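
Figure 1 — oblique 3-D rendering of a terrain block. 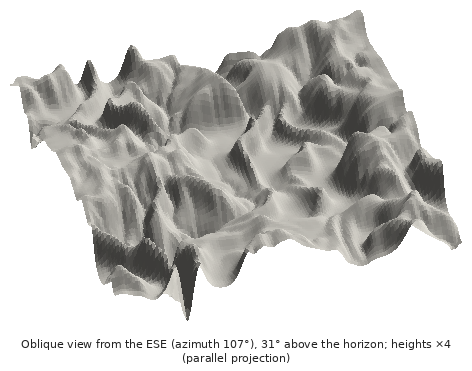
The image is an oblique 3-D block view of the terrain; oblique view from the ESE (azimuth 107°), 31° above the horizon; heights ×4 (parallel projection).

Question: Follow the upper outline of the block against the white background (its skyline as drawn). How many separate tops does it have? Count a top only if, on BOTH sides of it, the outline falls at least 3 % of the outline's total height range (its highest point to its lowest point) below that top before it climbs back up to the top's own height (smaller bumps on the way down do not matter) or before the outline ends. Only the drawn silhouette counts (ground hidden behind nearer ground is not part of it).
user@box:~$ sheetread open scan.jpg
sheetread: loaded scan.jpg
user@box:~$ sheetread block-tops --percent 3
4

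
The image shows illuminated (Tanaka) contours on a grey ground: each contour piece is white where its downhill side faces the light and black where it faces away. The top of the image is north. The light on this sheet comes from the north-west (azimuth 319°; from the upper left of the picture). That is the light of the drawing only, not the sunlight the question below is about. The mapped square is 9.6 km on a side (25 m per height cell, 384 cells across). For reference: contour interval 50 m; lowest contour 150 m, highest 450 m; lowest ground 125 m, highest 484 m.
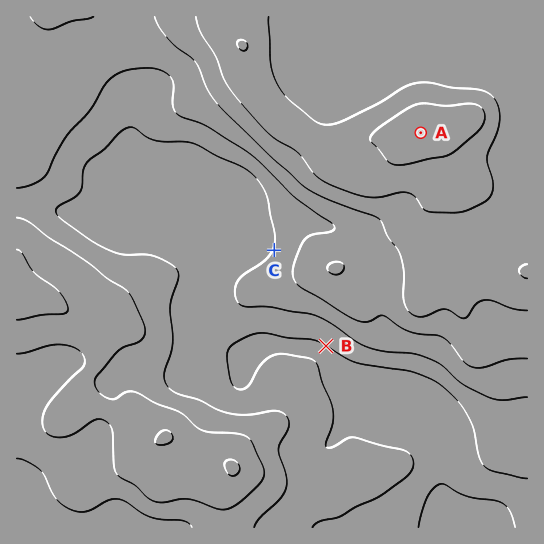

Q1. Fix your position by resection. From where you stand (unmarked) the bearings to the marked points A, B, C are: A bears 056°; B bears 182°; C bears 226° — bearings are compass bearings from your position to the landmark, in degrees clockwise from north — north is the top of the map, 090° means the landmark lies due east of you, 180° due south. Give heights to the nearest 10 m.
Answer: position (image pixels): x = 331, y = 194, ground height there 380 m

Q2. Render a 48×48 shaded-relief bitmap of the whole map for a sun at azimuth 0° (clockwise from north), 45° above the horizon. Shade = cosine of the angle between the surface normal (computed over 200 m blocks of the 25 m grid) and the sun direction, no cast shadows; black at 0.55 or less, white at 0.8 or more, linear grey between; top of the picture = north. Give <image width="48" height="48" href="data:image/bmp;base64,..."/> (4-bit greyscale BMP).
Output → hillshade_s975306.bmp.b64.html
<image width="48" height="48" href="data:image/bmp;base64,Qk32BAAAAAAAAHYAAAAoAAAAMAAAADAAAAABAAQAAAAAAIAEAAATCwAAEwsAABAAAAAAAAAAAAAAABEREQAiIiIAMzMzAERERABVVVUAZmZmAHd3dwCIiIgAmZmZAKqqqgC7u7sAzMzMAN3d3QDu7u4A////AJmYd3eZllRVZmZ3eIh3iIiZmZmImYiImZmIdmeIdUNEVVVmd4d3d4iImZmIiIeIiJmHd3ZmVDMzNFVVZ3iHd3d3iIiIh3Znd4iIiZhkRWZlVnZVVomZmIdmd3eIh2ZVZneImqmFVomIiIh2Z5q7uqmHd3d4iHZlZmd4mqqXZ4mZmZmZqqq8y7uqmIiJmYd2ZmZneJmZmIiJmqvMu7qqu7vMy7qqmZiHd3dmZ3iau5iJvN3dupmJmrvN7ty6mZmIiZh3ZneKvLqrze7tuoiImavN7dypmZmZmZmYd3iau8zN3e7+26mZmaq8y7qZmIiZmaqpmYmaqs7u3e7/7cuqmZqrqpmZh3eIiZq7uqqqqs7/7d7u7cy6qqqqmZmYZmZmd5q8u6qqq83u3czMzMy6qqqpmYh1REVmZpmruqqqq7u8y7uqu7u6qqqHdmVDM0VmZoiaqqmaqpmaqqqqq7uqqphlMzMzREVnd2d4mpmZmYiJmqqZqruqqYZDIjNEVVZ4iGZneIiIiIiJmqmZmqqqmGQzNERFVnd4iGZmZnd3iImZmpiImZiIdkREVURFVniIiGZmVmd3iaqpmZh2d3ZlVDNWdkM1VoiId2ZmeIiImqqpmZh1VVVEMzRndkNFZ4iHZmZnmqq6qqqZmZh2VEREM0Z4h2VWeIh2VYiau7zMupmJmZmHZmZURGeZmIh3eIdmVbvMu7zMuqmIiJmqmYdlVniZmZmHeHZmZ8zMu7zMy7upmZq8y6mHd4iIiZmYiId3ibu7u83d3cy6qZq8zLqpqqmYiJq6qqqqqru8zd7t3dzLqpmru7u7zMuoiJvMu7zMu7vN3u3czMu6qpmZmqq83dypiIq7qqu8zN3d7dy6qqqqqpmIiZq7zLqYiHiIiImqvO7dzLqqmqmZmZmZmZqqmId3iIdmZmeJqsy6qZmZmZmZmaqqmZiHZUREaIh2ZmZomZiHeIiZmZmZmaqqqYZUMiIjRniHd3d4mXZmeJmZmZmZmZqql1QyIjNERWeHeIiJmWZniZmZmZmZmZmIdDMzRFZ3ZVZ3eImqmXeIiZmZmZmZmYdlQiNWZ3eIhlZ3iJqqmZmIiIiJmIiIh2VDIjRniIiIh2ZneImamaqYd3iIiHd3ZlQyI0Z4qqmZmHZnd3d4maqYd3eIiHdlVERDNGeKvMuqmZiHd2ZnmamYd3eIiIdlRFVERnirze3cu7upmHZ4mZmZh3d4iIh2VVVEV5q8ze7u3czMy6mZmZmZiHeIiImId2VVeazMzM3u7t3e7u3LqZmZmIeIiImZh2VWirzMuqvN7u7u///sqZmZmYd3d3iZiHZomry6qpqrze/+7//bmZmZmYdmZmd3h3d4mrupmZmaq93t3My6mZmZmZh2ZmZmd3eImqqZmZmZmqu7qqqZmZiJmZmHd3ZmZmeImamZmZmZmZmZmZmZmYiImZmZmId3ZmiaqZmZmZmZmZmZmZmZmYiIiImZmYh4d3m7upmZmZmZmZmZmZmZmYiIiIiZmYiIiIm7upmZmZmZmZmZmZmZmQ=="/>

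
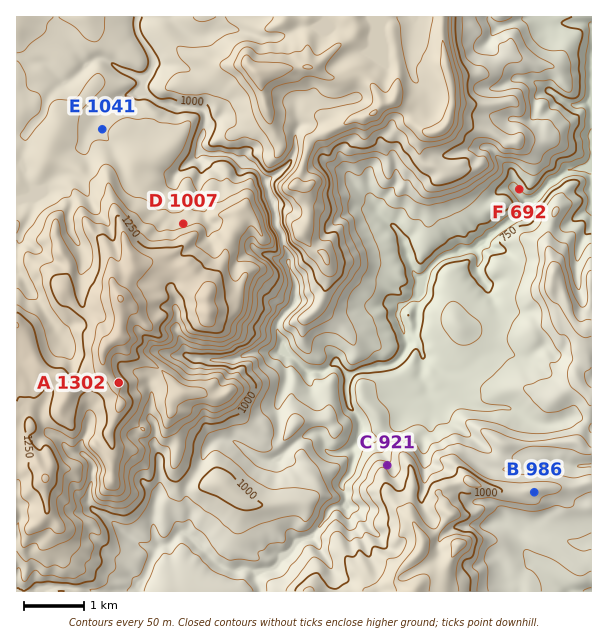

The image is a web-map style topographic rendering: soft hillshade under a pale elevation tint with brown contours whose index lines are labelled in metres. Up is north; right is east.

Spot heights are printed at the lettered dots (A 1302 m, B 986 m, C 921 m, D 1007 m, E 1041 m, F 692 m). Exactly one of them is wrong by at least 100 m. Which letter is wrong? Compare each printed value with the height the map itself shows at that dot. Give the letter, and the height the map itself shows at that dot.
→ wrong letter D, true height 1132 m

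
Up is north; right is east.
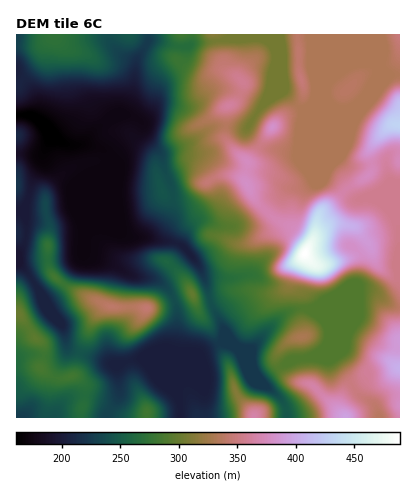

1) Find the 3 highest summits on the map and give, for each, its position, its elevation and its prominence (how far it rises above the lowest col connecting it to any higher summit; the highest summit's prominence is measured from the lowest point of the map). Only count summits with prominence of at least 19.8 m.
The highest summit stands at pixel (304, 254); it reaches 489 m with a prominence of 328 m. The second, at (272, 128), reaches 382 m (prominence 30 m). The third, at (228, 106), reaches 363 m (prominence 27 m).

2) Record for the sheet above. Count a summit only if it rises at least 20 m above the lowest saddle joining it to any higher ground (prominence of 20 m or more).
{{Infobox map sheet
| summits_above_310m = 5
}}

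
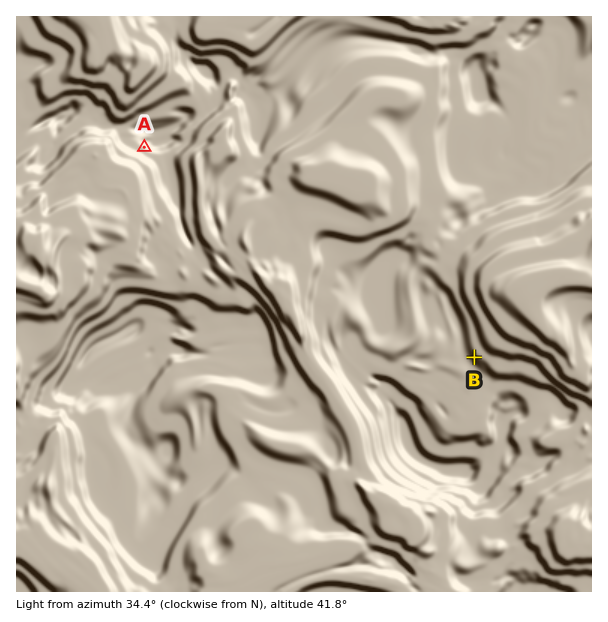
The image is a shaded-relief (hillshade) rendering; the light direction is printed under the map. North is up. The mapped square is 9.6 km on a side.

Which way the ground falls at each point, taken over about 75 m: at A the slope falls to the NE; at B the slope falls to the SW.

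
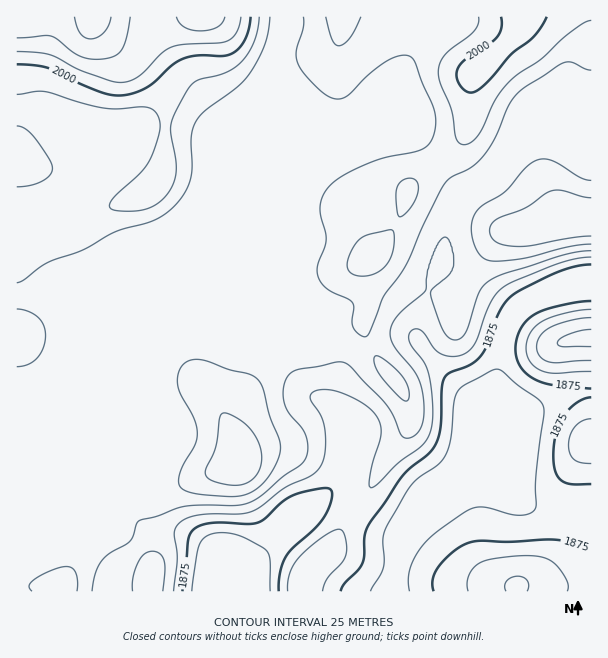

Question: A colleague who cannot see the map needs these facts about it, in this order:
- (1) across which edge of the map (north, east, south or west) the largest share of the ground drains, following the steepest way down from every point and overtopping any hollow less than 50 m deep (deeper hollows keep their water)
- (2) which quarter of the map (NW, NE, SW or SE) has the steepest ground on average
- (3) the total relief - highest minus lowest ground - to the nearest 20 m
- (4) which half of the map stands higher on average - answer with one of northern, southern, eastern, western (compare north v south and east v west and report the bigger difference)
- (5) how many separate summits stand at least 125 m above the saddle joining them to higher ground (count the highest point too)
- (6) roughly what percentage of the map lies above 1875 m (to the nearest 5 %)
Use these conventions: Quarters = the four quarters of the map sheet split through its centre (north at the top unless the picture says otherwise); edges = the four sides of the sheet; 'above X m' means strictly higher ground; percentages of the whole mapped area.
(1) Drainage is mainly to the south: more ground falls towards that edge than towards any other.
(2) Slopes are steepest in the south-east quarter.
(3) From the lowest to the highest ground is roughly 260 m.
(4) Taken as a whole, the northern half is higher than the southern.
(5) Counting only tops that stand 125 m proud, the map has 1 summit.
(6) Roughly 85 % of the ground is higher than 1875 m.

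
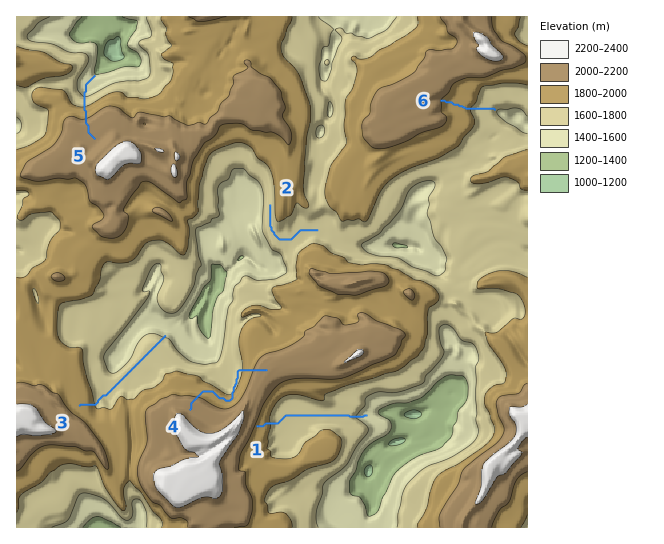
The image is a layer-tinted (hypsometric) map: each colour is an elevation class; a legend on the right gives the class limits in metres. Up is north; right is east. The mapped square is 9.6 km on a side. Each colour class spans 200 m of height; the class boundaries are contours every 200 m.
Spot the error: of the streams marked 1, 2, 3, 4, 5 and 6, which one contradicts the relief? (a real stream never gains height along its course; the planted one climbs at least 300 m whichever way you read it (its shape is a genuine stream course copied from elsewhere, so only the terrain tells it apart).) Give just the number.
4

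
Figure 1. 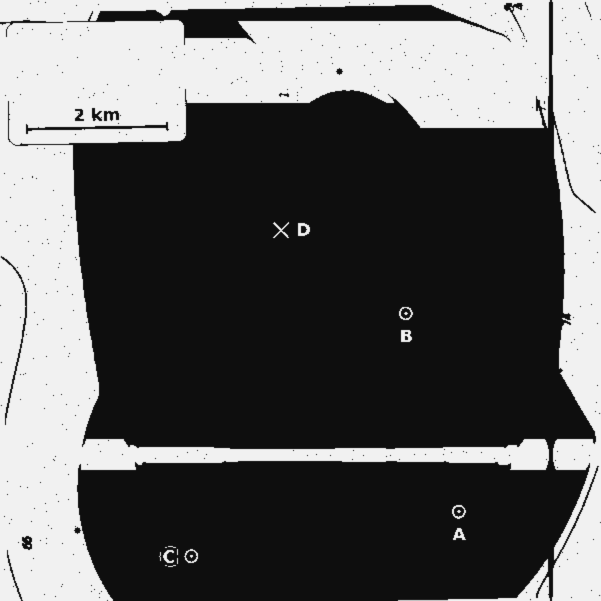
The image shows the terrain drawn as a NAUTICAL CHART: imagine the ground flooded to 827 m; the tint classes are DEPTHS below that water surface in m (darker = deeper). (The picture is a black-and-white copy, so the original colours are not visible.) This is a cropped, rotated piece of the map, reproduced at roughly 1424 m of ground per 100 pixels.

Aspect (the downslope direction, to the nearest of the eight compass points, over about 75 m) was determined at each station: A NE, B NE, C SE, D S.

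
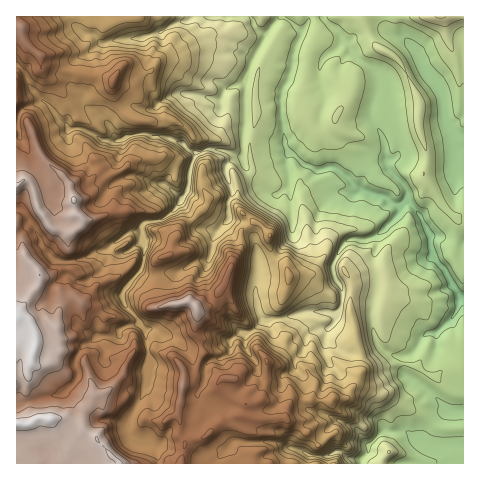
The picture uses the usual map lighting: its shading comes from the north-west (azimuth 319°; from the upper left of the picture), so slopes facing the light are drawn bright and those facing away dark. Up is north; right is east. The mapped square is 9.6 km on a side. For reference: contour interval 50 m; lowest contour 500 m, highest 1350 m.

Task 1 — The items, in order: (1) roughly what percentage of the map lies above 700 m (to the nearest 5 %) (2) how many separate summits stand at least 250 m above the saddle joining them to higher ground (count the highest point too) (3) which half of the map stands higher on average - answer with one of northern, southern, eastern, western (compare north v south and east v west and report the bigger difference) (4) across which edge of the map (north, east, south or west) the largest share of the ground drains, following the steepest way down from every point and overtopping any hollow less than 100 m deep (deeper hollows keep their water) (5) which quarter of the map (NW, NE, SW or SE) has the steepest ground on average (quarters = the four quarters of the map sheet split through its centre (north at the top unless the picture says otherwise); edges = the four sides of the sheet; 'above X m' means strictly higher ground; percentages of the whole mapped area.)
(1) Roughly 65 % of the ground is higher than 700 m.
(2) There is 1 summit with 250 m or more of prominence.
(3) On average the western half of the map is the higher ground.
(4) Most of the ground drains across the eastern edge.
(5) The north-west quarter is the steepest part of the map.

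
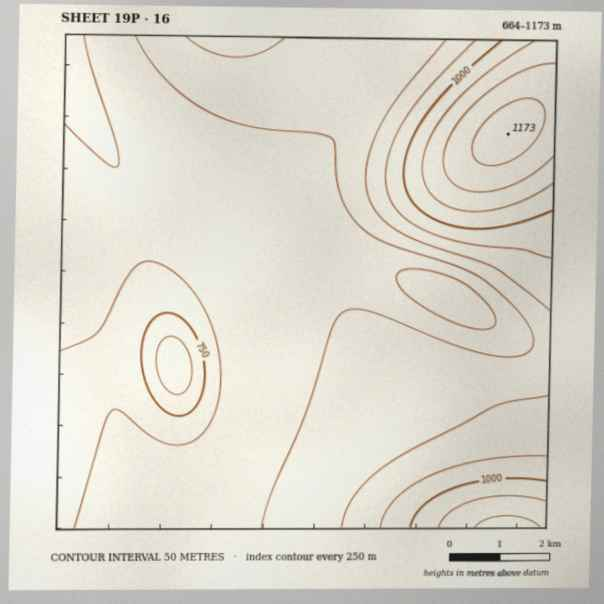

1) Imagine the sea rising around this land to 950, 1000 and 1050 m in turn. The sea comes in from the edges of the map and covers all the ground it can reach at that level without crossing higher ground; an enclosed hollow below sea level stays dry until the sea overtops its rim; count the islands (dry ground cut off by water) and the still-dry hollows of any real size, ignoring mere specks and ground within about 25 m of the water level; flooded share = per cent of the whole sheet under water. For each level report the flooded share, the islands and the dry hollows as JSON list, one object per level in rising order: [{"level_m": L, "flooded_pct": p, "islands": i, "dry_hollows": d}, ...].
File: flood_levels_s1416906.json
[{"level_m": 950, "flooded_pct": 84, "islands": 0, "dry_hollows": 0}, {"level_m": 1000, "flooded_pct": 88, "islands": 0, "dry_hollows": 0}, {"level_m": 1050, "flooded_pct": 92, "islands": 0, "dry_hollows": 0}]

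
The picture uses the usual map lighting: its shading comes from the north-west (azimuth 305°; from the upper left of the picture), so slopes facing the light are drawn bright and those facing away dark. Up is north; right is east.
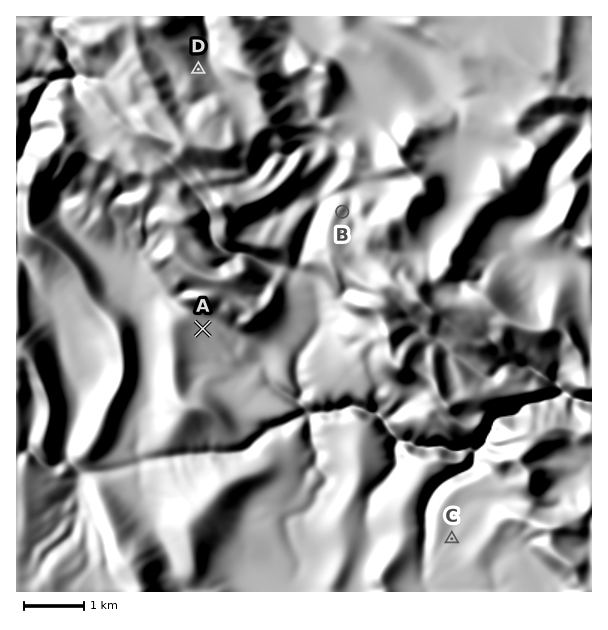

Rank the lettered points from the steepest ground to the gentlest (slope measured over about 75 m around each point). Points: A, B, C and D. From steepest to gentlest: D B A C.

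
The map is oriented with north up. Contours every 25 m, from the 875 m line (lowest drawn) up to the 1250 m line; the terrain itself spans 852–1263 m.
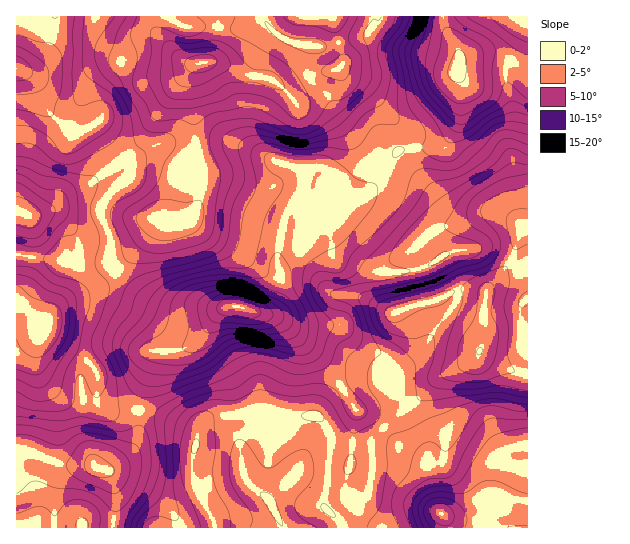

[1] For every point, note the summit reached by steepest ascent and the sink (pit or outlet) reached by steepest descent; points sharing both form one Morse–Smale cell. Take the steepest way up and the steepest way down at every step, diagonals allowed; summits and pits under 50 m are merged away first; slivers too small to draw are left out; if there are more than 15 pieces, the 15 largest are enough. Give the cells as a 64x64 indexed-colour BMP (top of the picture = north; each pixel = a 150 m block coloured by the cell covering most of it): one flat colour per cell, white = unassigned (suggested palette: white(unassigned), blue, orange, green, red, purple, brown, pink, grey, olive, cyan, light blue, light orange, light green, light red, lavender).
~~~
<image width="64" height="64" href="data:image/bmp;base64,Qk12CAAAAAAAAHYAAAAoAAAAQAAAAEAAAAABAAQAAAAAAAAIAAATCwAAEwsAABAAAAAAAAAA////ALR3HwAOf/8ALKAsACgn1gC9Z5QAS1aMAMJ34wB/f38AIr28AM++FwDox64AeLv/AIrfmACWmP8A1bDFALu7u7u7u6qqqqqqqqERERERERERFERERERERP//9O7uu7u7u7u7qqqqqqqqERERERERERFERERERERERERE7u67u7u7u7uqqqqqqqoRERERERERERRERERERERERETu7ru7u7u7u6qqqqqqoRERERERERERERRERERERERETu7uu7u7u7u7qqqqqqqhEREREREREREREURERERERERO7u67u7u7u7uqqqqqqhERERERERERERERRERERERERETu7ru7u7u7u6qqqqqqERERERERERERERFERERERERERO7uu7u7u7t3qqqqqqoRERERERERERERERRERERERERE7u67u3d3d3d6qqqqqhERERERERERERERFERERERERETu7rt3d3d3d3eqqqqqERERERERERERERFERERERERERE7ud3d3d3d3d3qqqqoREREREREREREREURERERERERERER3d3d3d3d3eqqqqhERERERERERERERFERERERERERERHd3d3d3d3d6qqqqERERERERERERERERREREREREREREd3d3d3d3d3qqoREREREREREREREREREURERERERERER3d3d3d3d3eqERERERERERERERERERERFERERERERERHd3d3d3VVVRERERERERERERERERERERERFEREREREREd3d3d3dVVVURERERERERERERERERERERERRERERERER3d3d3d1VVVREREREREREREREREREREREREURERERERHd3d3d3VVVVERERERERERERERERERERERERFEREREREd3d3d3dVVVVRERERERERERERERERERERERERRERERBF3d3d3dVVVVVERERERERERERERERERERERERERREQREXd3d3dVVVVVURERERERERERERERERERERERERERERERd3d3VVVVVVVVVVERERERERERERERERERERERERERERF3d3VVVVVVVVVVVVEREREREREREREREREREREREREREXd3VVVVVVVVVVVVVRERERERERERERERERERERERERERd3VVVVVVVVVVVVVVERERERERERERERERERERERERERF3VVVVVVVVVVVVVVVREREREREREREREREREREREREREXVVVVVVVVVVVVUlVSIRIiIRERERERERERERERERERERVVVVVVVVVVVSIiIiIiIiIhERERERERERERERERERERFVVVVVVVVVUiIiIiIiIiIiIREREREREREREREREREREVVVVVVVVVUiIiIiIiIiIiIhERERERERERERERERERERVVVVVVVVUiIiIiIiIiIiIiERERERERERERERERERERFVVVVVVVUiIiIiIiIiIiIiIREREREREREREREREREREVVVVczMzCIiIiIiIiIiIiIhERERERERERERERERERERzMzMzMzMIiIiIiIiIiIiIiERERERERERERERERERERHMzMzMzMwiIiIiIiIiIiIiIREREREREREREREREREREczMzMzMzCIiIiIiIiIiIiIhERERERERERERERERERERzMzMyZzCIiIiIiIiIiIiIiERERERERERERERERERERHMzMyZmZIiIiIjMiIiIiIiIiIiERERERERERERERERZpmZmZmZkzMzMzMzIiIiIiIiIiIiIRERERERERZmEWZmmZmZmZmTMzMzMzMyIiIiIiIiIiIiERERERERZmZmZmaZmZmZmZkzMzMzMzIiIiIiIiIiIiIhERERERZmZmZmZpmZmZmZmZMzMzMzMiIiIiIiIiIiIiIhERERZmZmZmZmmZmZmZmZmTMzMzMyIiIiIiIiIiIiIiERERZmZmZmZmaZmZmZmZmZMzMzMzIiIiIiIiIiIiIiIhERFmZmZmZmZpmZmZmZmZkzMzMzMiIiIiIiIiIiIiIiIRFmZmZmZmZmmZmZmZmZkzMzMzMyIiIiIiIiIiIiIiIhEWZmZmZmZmaZmZmZmZkzMzMzMzIiIiIiIiIiIiIiIiIiZmZmZmZmZpmZmZmZmTMzMzMzIiIiIiIiIiIiIiIiIiKIiGZmZmZmmZmZk5mTMzMzMzMiIiIiIiIiIiIiIiIiKIiIhmZmZmaZmZkzMzMzMzMzMyIiIiIiIiIiIiIiIiKIiIiGZmZmZpmZkzMzMzMzMzMzIiIiIiIiIiIiIiIiKIiIiIZmZmZmmZkzMzMzMzMzMzMiIiIiIiIiIiIiIiKIiIiIhmZmZmaZkzMzMzMzMzMzMyIiIiIiIiIiIiIiKIiIiIiIZmZmZpmTMzMzMzMzMzMzIiIiIiIiIiIiIiKIiIiIiIhmZmZmmTMzMzMzMzMzMzMiIiIiIiIiIiIiKIiIiIiIiGZmZmaZMzMzMzMzMzMzMyIiIiIiIiIiIiiIiIiIiIiGZmZmZjMzMzMzMzMzMzMzIiIiIiIiIiIiKIiIiIiIiIZmZmZtMzMzMzMzMzMzMzIiIiIiIiIiIiIoiIiIiIiIhmZmZt0zMzMzMzMzMzMzIiIiIiIiIiIiIiiIiIiIiIiN3d3d3TMzMzMzMzMzMzIiIiIiIiIiIiIiiIiIiIiIiI3d3d3dMzMzMzMzMzMzIiIiIiIiIiIiIiKIiIiIiIiI3d3d3d0zMzMzMzMzMzIiIiIiIiIiIiIiIoiIiIiIiIjd3d3d3TMzMzMzMzMzMiIiIiIiIiIiIiIiiIiIiIiIjd3d3d3d"/>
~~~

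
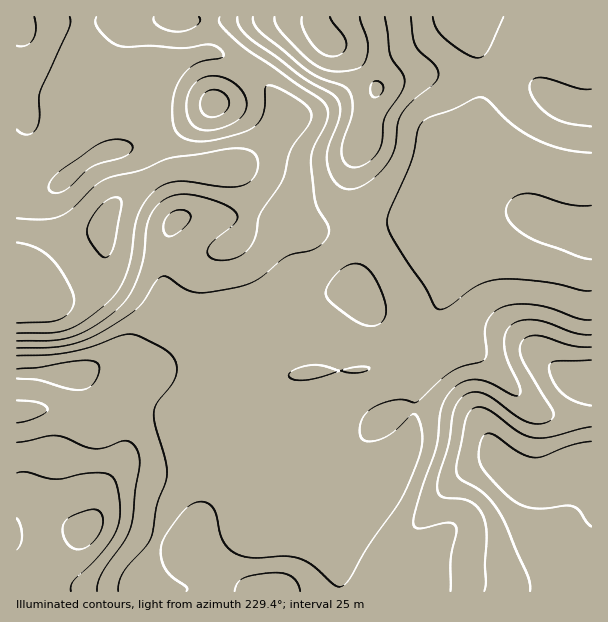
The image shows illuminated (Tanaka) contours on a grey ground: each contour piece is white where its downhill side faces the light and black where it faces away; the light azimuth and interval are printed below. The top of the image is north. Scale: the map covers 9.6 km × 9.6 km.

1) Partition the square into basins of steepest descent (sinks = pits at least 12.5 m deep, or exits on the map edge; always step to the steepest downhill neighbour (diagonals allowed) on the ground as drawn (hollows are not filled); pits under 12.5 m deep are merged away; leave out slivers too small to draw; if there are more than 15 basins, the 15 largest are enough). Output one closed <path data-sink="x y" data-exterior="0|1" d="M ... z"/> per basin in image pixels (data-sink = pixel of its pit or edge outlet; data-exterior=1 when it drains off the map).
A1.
<path data-sink="17 290" data-exterior="1" d="M314 16l-298 1 0 355 64 2 36 46 8 21-3 20-15 21-12 36-10 12-4 0-15-8-36-29-13-1 1 100 575-1-1-129-24 4-33 16-12 0-6-2-12-13-8-11-10-22-10-12-14-6-36-7-24 0-13 6-11 7-27 28-6 1-36-24-42-9-39-16-37-10-18-8-23-16 29-10 31-24 21-12 35-8 33-16 59-8-2-60-6-32 0-25 5-18 7-14 6-30 8-18 0-7-14-20-11-11-24-13-5-6-6-10z"/><path data-sink="465 17" data-exterior="1" d="M591 16l-276 0 1 10 6 10 5 6 24 13 11 11 14 20 0 7-8 18-6 30-7 14-5 18 0 25 6 32 0 55 4 6-15-1-46 8-33 16-35 8-21 12-31 24-29 10 23 16 18 8 28 6 48 20 42 9 36 24 6-1 27-28 11-7 13-6 24 0 36 7 14 6 10 12 10 22 8 11 12 13 6 2 17-1 33-17 18-1 2-2z"/><path data-sink="17 411" data-exterior="1" d="M50 373l-34 1 0 117 13 2 36 29 15 8 4 0 10-12 12-36 15-21 3-11-2-16-8-18-34-42z"/>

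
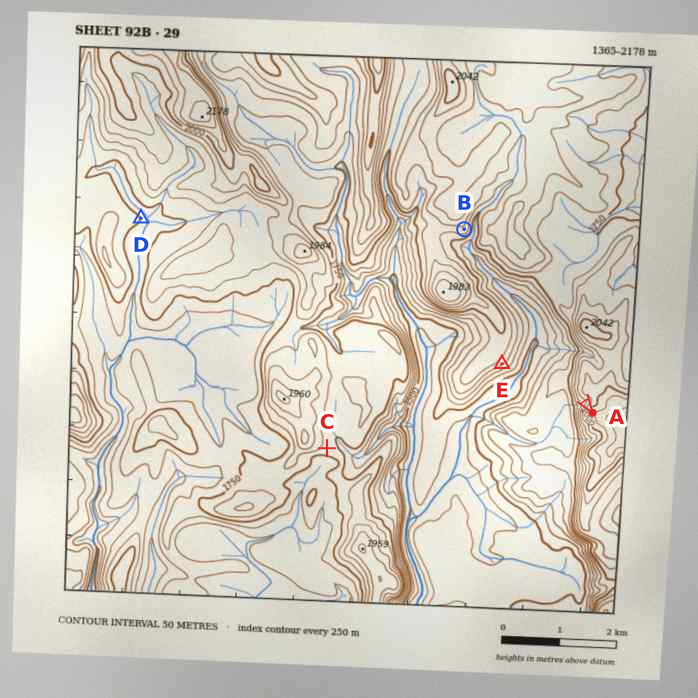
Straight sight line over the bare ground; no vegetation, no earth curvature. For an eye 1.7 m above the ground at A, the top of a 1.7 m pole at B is visible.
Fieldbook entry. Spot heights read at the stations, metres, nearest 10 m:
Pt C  1790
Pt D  1750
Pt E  1660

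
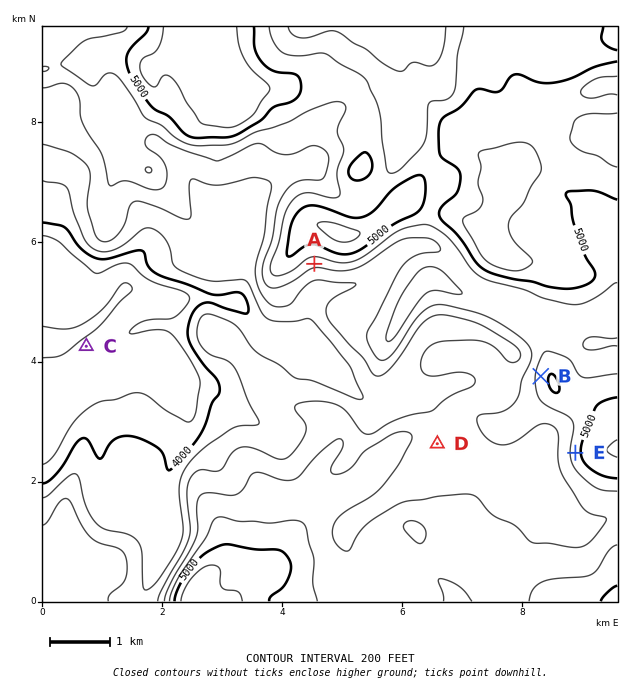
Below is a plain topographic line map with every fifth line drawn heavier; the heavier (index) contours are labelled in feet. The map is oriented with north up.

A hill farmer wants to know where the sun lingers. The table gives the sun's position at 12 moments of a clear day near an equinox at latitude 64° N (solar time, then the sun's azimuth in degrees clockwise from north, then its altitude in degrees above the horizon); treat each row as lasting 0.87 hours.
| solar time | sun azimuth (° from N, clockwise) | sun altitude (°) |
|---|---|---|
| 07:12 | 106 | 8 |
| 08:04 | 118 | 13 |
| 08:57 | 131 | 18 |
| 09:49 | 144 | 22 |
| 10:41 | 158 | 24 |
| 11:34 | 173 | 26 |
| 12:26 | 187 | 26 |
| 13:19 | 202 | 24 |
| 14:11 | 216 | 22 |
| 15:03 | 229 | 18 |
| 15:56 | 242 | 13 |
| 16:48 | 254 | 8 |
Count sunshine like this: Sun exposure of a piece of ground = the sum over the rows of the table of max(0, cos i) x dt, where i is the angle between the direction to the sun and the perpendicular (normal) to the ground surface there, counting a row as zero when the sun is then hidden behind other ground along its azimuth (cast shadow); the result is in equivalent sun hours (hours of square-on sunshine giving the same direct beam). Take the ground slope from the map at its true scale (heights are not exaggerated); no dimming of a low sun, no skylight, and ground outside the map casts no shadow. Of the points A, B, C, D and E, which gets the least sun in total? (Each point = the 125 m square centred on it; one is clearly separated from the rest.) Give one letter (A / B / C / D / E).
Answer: C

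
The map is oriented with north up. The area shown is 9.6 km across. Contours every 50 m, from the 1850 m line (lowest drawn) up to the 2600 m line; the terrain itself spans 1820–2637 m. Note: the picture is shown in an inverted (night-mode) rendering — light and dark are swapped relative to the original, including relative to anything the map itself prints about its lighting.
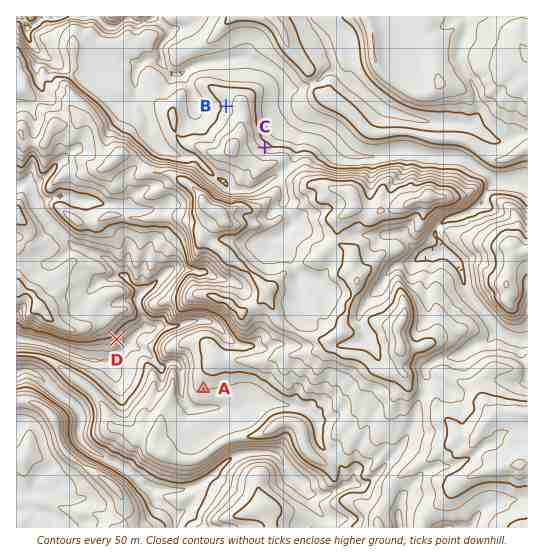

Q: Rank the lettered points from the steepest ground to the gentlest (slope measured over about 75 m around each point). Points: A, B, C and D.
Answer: D C B A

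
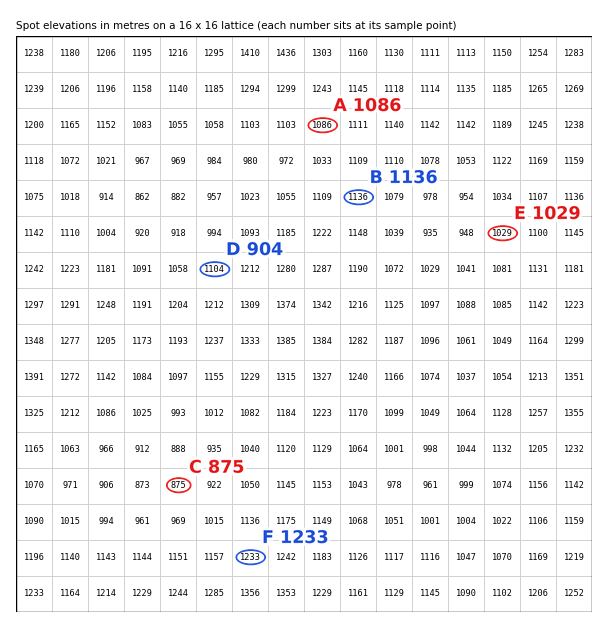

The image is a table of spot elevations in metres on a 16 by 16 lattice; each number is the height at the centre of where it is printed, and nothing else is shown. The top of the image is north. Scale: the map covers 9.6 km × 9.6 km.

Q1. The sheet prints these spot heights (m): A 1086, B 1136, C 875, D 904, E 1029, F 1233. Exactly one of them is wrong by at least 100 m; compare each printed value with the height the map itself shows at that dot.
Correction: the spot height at D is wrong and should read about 1104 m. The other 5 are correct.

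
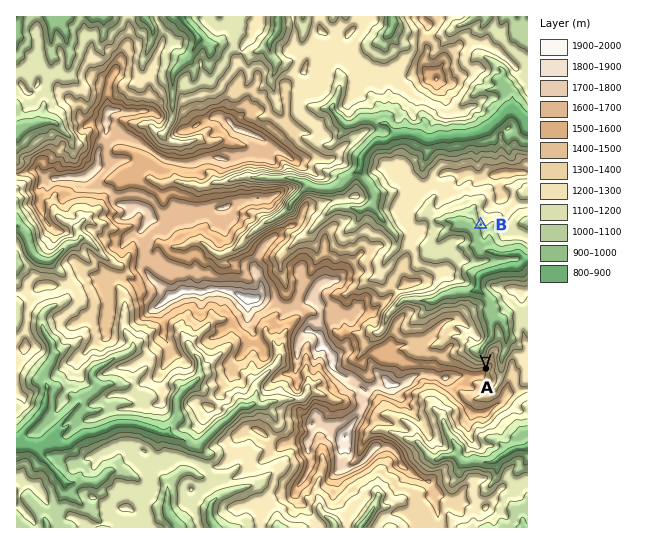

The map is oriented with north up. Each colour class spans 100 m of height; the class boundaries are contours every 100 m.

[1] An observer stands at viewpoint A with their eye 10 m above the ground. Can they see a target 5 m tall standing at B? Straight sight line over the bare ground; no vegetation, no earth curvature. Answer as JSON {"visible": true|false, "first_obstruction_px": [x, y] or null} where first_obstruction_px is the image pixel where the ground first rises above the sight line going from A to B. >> {"visible": true, "first_obstruction_px": null}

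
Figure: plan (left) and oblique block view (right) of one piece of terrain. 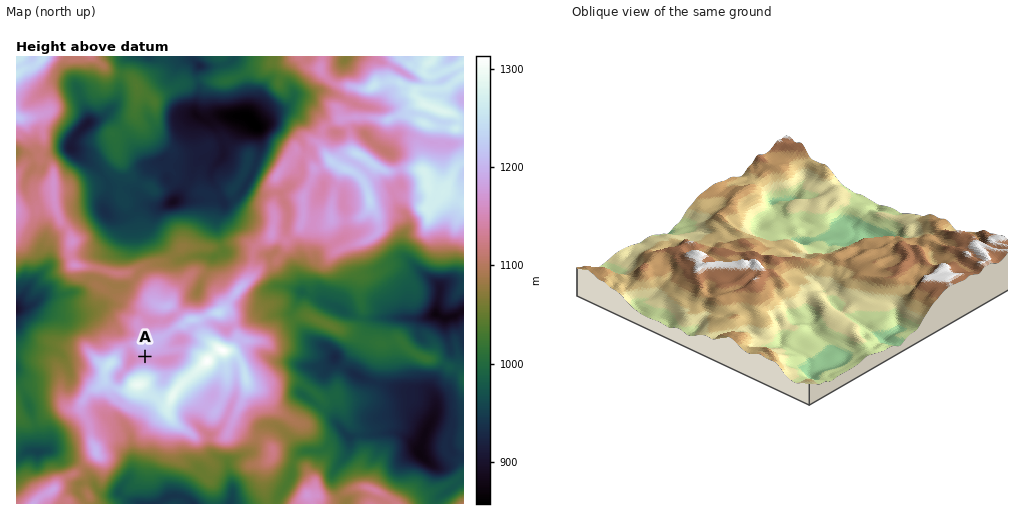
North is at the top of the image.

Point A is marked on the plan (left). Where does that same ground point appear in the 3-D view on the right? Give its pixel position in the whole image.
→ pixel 713 255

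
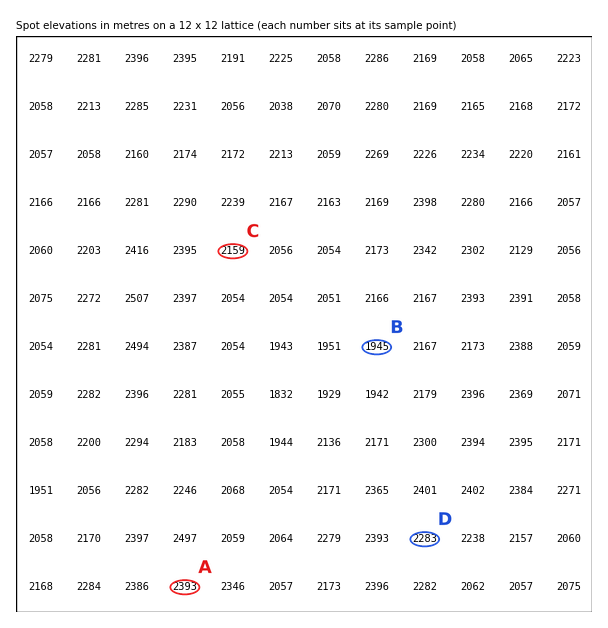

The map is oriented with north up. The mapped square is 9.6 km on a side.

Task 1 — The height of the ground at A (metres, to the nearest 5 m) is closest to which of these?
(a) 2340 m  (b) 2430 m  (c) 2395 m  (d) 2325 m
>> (c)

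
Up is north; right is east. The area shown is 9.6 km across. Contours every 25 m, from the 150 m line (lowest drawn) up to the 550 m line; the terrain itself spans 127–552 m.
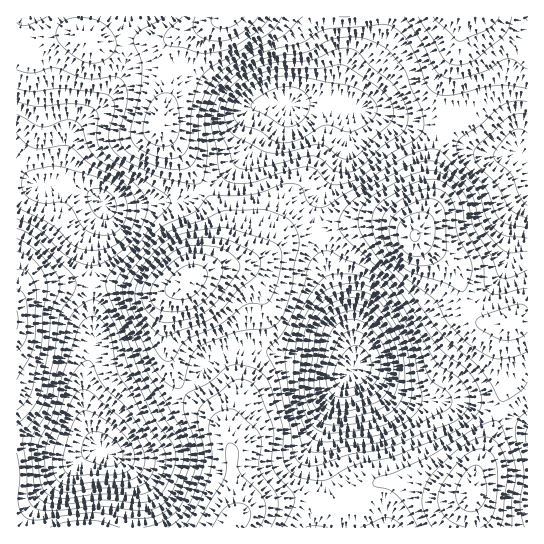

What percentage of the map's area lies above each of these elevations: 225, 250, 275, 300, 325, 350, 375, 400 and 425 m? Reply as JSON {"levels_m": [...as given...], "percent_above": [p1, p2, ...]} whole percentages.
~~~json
{"levels_m": [225, 250, 275, 300, 325, 350, 375, 400, 425], "percent_above": [96, 94, 88, 81, 74, 65, 54, 42, 27]}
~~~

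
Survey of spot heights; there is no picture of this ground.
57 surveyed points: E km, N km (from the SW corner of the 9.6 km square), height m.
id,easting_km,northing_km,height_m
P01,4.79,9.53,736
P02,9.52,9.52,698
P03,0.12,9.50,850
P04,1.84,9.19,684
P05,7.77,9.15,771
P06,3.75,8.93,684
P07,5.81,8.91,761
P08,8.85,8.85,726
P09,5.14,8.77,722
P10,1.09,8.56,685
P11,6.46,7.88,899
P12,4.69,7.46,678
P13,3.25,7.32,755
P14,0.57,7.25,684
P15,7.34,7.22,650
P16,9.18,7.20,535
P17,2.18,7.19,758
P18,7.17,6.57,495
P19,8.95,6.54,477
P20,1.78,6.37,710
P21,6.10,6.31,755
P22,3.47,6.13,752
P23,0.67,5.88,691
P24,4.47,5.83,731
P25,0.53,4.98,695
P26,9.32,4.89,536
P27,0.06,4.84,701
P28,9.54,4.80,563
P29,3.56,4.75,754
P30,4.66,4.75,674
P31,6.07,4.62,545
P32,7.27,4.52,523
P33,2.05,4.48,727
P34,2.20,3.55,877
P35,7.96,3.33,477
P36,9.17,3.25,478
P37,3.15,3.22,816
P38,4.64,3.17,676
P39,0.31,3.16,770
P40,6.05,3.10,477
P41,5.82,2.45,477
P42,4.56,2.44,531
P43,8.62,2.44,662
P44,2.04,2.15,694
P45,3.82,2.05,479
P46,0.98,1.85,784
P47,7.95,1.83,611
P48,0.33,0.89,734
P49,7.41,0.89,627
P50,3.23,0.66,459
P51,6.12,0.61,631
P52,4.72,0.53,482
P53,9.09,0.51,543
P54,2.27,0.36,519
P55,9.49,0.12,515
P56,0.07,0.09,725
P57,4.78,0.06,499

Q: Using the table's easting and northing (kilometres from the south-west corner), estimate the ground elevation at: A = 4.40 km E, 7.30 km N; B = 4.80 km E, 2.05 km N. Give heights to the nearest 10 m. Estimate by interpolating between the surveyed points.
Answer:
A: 700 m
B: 480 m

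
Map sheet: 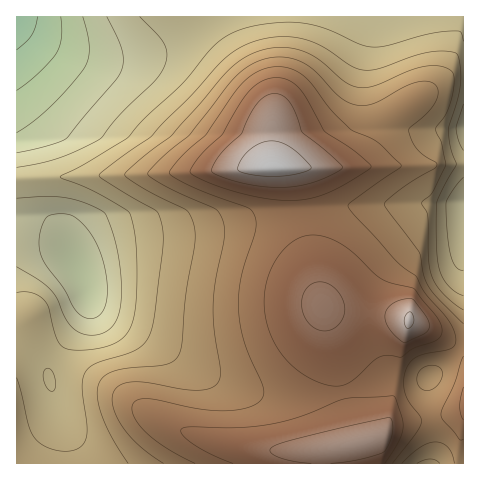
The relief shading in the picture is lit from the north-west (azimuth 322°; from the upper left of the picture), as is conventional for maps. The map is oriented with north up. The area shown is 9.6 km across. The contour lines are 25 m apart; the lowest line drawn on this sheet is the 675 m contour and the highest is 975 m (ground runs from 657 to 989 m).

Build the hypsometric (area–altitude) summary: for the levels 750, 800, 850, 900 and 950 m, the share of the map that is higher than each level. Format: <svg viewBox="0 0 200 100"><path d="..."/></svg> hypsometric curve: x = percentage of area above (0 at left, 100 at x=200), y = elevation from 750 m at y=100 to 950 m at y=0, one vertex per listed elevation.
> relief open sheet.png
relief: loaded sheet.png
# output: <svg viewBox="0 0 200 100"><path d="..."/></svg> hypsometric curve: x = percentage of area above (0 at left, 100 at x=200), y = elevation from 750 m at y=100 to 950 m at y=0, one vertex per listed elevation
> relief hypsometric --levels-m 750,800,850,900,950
<svg viewBox="0 0 200 100"><path d="M184 100l-30-25-41-25-45-25-55-25"/></svg>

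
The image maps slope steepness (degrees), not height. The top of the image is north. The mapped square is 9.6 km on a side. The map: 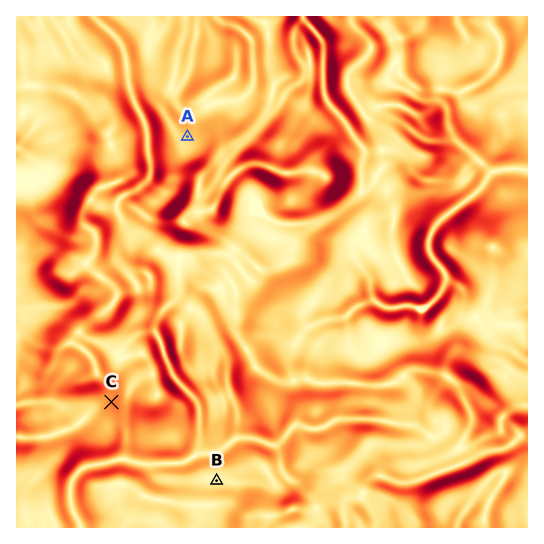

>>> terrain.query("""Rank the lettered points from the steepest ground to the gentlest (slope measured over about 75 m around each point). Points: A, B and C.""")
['C', 'A', 'B']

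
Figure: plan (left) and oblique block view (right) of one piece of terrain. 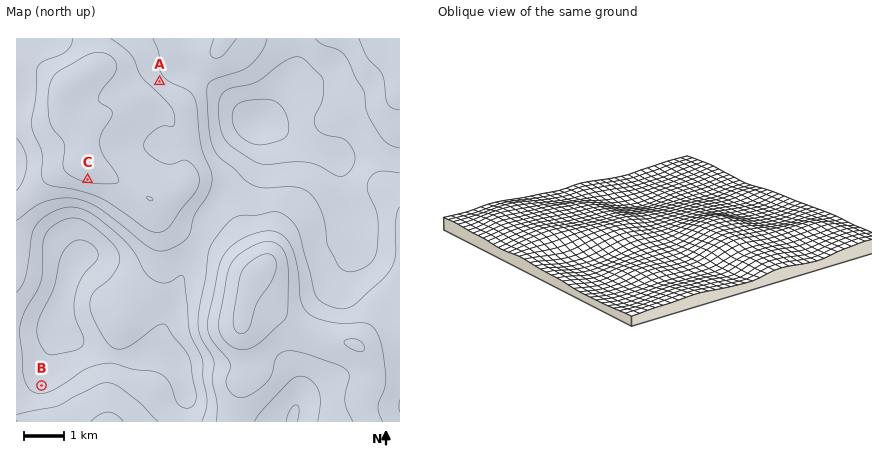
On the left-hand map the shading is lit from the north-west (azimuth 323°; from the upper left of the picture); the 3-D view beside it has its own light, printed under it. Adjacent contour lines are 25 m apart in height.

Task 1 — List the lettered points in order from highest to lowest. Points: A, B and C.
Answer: C A B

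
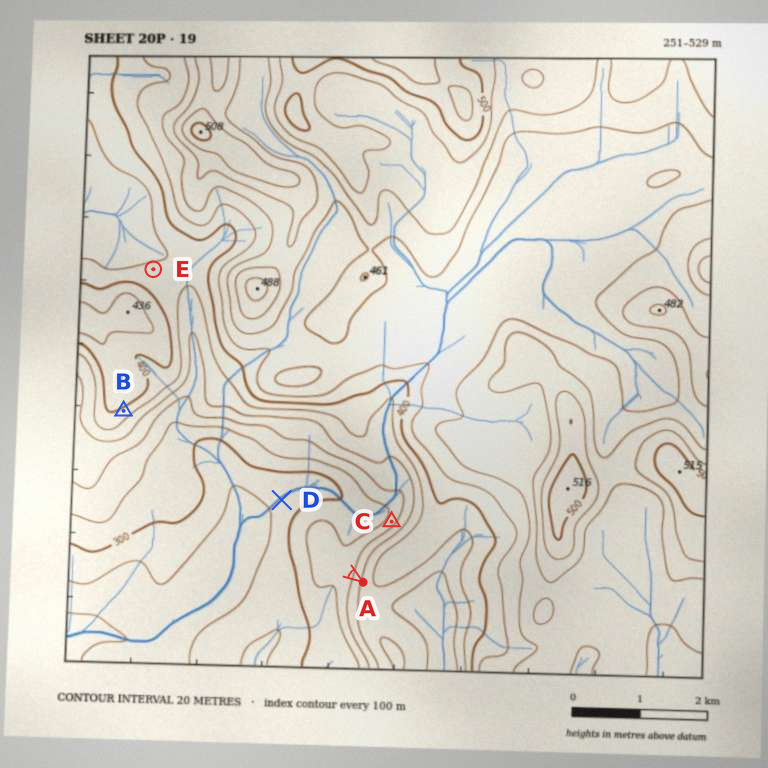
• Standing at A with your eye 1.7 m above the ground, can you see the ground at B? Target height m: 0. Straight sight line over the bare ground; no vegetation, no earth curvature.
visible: true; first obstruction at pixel None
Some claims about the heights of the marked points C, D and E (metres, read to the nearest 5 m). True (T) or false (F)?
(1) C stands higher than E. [F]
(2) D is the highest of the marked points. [F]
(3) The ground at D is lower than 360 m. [T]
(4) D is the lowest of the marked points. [T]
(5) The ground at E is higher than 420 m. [F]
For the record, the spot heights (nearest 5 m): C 330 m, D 285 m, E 385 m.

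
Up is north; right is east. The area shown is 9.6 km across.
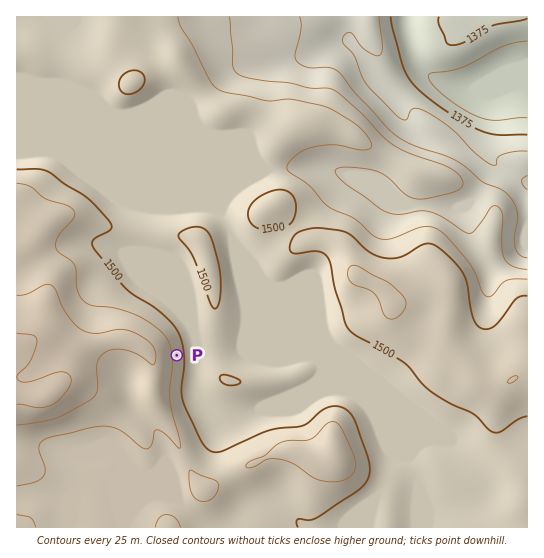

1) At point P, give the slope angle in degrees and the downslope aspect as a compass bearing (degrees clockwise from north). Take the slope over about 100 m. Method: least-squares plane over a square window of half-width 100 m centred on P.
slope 7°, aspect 84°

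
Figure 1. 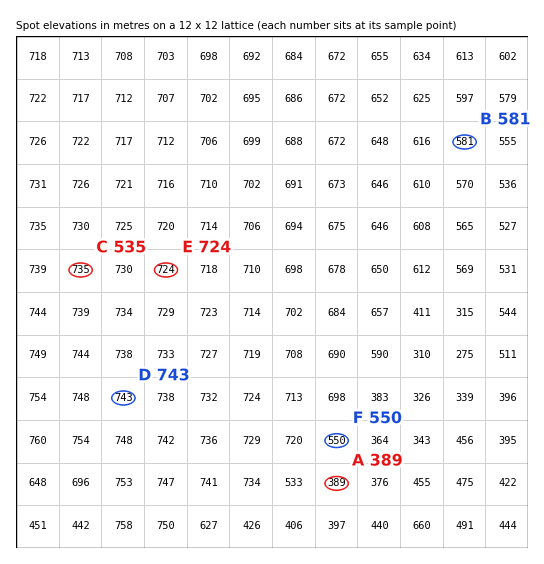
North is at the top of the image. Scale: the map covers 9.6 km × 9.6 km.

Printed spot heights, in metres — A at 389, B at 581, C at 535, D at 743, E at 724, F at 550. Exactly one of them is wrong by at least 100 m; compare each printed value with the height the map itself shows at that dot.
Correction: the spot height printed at C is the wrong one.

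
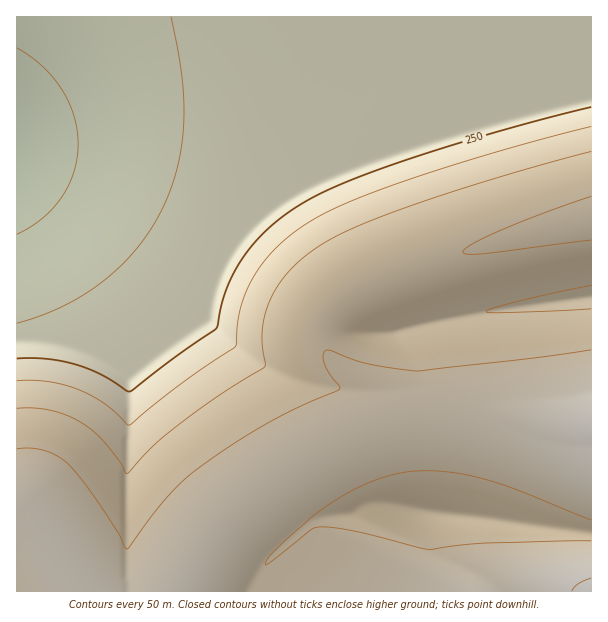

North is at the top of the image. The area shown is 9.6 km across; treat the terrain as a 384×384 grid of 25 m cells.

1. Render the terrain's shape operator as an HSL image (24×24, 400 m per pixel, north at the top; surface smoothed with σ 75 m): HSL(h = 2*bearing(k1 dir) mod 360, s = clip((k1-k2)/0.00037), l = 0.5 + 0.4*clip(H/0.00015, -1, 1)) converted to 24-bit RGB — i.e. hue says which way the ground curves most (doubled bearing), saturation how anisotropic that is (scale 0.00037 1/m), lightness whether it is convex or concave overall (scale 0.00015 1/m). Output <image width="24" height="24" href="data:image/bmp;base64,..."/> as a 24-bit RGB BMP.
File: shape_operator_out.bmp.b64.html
<image width="24" height="24" href="data:image/bmp;base64,Qk32BgAAAAAAADYAAAAoAAAAGAAAABgAAAABABgAAAAAAMAGAAATCwAAEwsAAAAAAAAAAAAAg6GCgqGCgqGDgKKCLzuFnX2Bn4KBn4KBn4CATXuDYH18fn+Afn+AfX+AfX6AfH+BfI+UhLO8c628mTxYf1W7jKPHj6PIm6vIgaGBgqGCgqGCgqKBHSR1nX+Cn4OCn4GCn3+Cm3V/Om5dbn91fn+AfoGCfpKYh7S+fbS/lVeXgFeohqDBh6XHiaPHjaPHkqXFgaGEgqGEg6GEg6KDERZmnYGFn4SFn4KGn3+Hn3iMmXeQQHhWWJZxe7u8Yam4lZdQW6SQbqO3XqS1i6k4bV4OMygAMycAMyYAjaKRhaGIhaGHhaOFCAxWnYOKn4eKn4aMn4OQn4CVnoCXm32Wdo1OXGgiR18ecYEfOy8JLiQFLyYERjcLc1sojnhUdHiWgIObo6SllqOaiaKOiaOKAwZBnYaQn4uRn4mUn4OVn4KWnoGYnoCann6dmXydkXiZjHCXf3KaeXaceHuceX+deoKdfIOdfoWdgIaepKSmpKSlnaOgj6KTAAQ9nYWan46Wn4eWn4OWn4OYnoKZnoGcnYCemH6dknydinqdgXmcfHqcen2ce4Cce4KcfIOcfIOYfIOUpaSmpaSmpaSmoaWkAAM0loKdn4qXn4WWn4SXn4SZnoSbnoOdm4Kel4Gdkn+di36dhH2cfn2cfH6cfICbeniWfHiWenuef4CkpaSnpaSnpqSnpqSmAQA5kXeeoIaXn4aYn4aZn4WanoWcnoSem4Sdl4OckoKcjIGchoCcgX+cfoCcen6dfImof4+vf4yxgYa0paSppqSop6Oopp2iDwEyXmGToIeYoIeZn4ean4ebnXWJjkY1h2Evj4xHeZRec5eMfIqcgYCcgIGcfoObfIWWeoaSdYmPb42Lp56lpZSPm084NQAAUxshBC8QSI1VoIiZn4WZjSZAfRUNs5likbaUhbmpfrG5gKC4dWumhYKcgYKcgIObf4SbfoSbfYSafYSaNjIEOiUEZjQchmxxhn6Fc4N2DUcYF2AfaAw4qyhFu7urtrulqbmPeLVJSnQaMEEMWHgvcZWTgoKZgYObgISbf4SbfoSafYOagnuIhXuJiHyJiHyHh32Fhn6DhX2AKVtGCQYzvbiyvbauu6+luZmSuG5+sVmHpExfVHQZIDECITIBIjMAITADRV4UYoI6X5BjgnmIhnmIiHqHiHuFiHyDh32Bhn2AcHGDAB0zvbSxva+tvKWnupinuYuwtIW5q4W5p4W5pYW5oYS2m3itpHdLbXwbLTkCJzMAgnaEhneEh3iCiHmBiHt/iHx+h31+hX1+ASwyaLKvvayvu6SuupuxupK5sYu5q4i5p4e5pYe5o4e5oYa5oIa4noW4nIW3moS3f3R/gnV9hHZ8hnd7h3l7iHt7h318hn99X4F7ADMktZ6Yu6Szup22tpa5r465qoq5p4m5pYi5o4i5ooe5oIe5n4e4nYa4m4a4enF2fnJ2gnR1hHZ2h3p4h316h397h4F9hYF+O3dXADMRd696uZ+5s5a5rY+5qYu5p4q5pYm5pIi5ooi5oYi5n4e5noe4nIe4dm5ue3Fwf3Vyg3p0hn13h4B5h4J7h4N8hoN9hIN+U39YADMCFGEJpXutq4+4qYy4p4u4pYq5o4m5oom5oYi5oIi5noi4nYi4dHBseXRufnlxgn50hYJ2h4R4h4V7h4V8hoV9hIR+g4N/f4J7Om4tDjMAETMAUpEtnYGvpIq4o4q4oom4oYm4oIm4n4m4nYm4c3NseHhufH1xgYJ0hIV2hod4hod7hod8hYZ9hIV+g4N/goJ/gYF/gIF+an5eIkUMFTMAFjMAS4AfkHGrn4m2oIm4n4q4noq4cXVudHlweH5yfIN1f4Z3god5g4h7g4d8g4Z9g4R+goN/gYJ/gYF/gIB/gIB/gIB/f4B+b35iNFcXGDMAGTMAJEIEaZY1kHqscXhycnxydYF0eYR2fId4foh6gIh7gYd9gYZ+gYR+gYN/gYJ/gIF/gIB/gIB/gIB/gIB/gIB/f4B/f4B/e393YHhGKEELHTMAc316dYB6doR6eIZ5eYh5fIh7foh8f4d9gIV+gIR/gIN/gIJ/gIF/gIB/gIB/gIB/gIB/gIB/f4B/f4B/f4B/f4B/f4B/f4B/doKCd4WBeIeAeYh/e4h+fIh+fYd+foZ+f4V+f4N/gIJ/gIF/gIF/gIB/gIB/gIB/gIB/gIB/f4B/f4B/f4B/f4B/f4B/f4B/eIOHeYiHeomFe4mDfImCfYiBfoeAfoV/f4R/f4N/f4J/f4F/gIB/gIB/gIB/gIB/gIB/gIB/f4B/f4B/f4B/f4B/f4B/f4B/"/>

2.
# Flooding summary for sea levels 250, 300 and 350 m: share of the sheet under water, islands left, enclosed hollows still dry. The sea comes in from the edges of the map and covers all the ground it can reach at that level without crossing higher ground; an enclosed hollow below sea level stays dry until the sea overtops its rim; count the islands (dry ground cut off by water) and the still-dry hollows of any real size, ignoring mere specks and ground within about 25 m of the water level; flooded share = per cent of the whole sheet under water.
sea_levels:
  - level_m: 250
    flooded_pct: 39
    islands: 0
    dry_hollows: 0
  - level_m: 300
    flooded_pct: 43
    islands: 0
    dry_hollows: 0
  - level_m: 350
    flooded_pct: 49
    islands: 0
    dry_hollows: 0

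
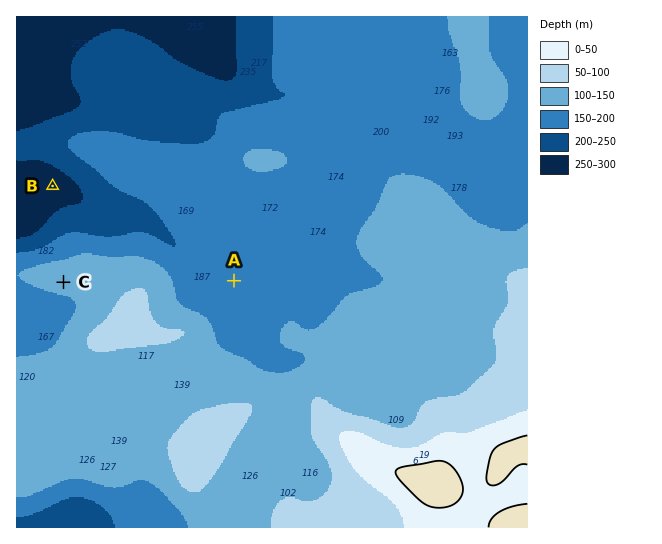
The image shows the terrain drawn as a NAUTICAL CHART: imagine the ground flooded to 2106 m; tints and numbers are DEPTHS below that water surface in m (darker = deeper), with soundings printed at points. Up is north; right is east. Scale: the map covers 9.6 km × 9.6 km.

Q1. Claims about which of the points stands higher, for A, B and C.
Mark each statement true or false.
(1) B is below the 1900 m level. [true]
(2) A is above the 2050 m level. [false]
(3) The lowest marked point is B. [true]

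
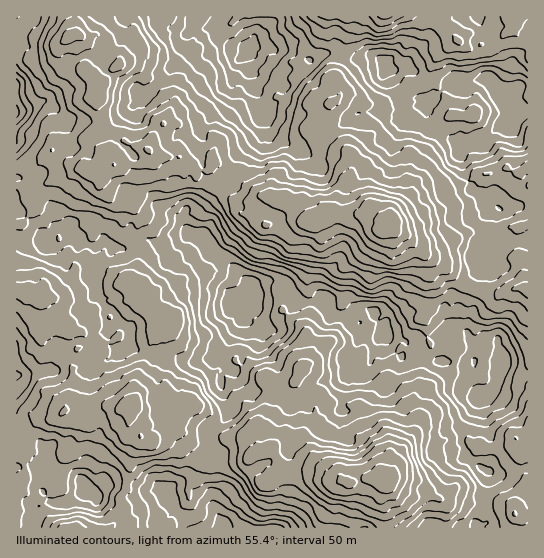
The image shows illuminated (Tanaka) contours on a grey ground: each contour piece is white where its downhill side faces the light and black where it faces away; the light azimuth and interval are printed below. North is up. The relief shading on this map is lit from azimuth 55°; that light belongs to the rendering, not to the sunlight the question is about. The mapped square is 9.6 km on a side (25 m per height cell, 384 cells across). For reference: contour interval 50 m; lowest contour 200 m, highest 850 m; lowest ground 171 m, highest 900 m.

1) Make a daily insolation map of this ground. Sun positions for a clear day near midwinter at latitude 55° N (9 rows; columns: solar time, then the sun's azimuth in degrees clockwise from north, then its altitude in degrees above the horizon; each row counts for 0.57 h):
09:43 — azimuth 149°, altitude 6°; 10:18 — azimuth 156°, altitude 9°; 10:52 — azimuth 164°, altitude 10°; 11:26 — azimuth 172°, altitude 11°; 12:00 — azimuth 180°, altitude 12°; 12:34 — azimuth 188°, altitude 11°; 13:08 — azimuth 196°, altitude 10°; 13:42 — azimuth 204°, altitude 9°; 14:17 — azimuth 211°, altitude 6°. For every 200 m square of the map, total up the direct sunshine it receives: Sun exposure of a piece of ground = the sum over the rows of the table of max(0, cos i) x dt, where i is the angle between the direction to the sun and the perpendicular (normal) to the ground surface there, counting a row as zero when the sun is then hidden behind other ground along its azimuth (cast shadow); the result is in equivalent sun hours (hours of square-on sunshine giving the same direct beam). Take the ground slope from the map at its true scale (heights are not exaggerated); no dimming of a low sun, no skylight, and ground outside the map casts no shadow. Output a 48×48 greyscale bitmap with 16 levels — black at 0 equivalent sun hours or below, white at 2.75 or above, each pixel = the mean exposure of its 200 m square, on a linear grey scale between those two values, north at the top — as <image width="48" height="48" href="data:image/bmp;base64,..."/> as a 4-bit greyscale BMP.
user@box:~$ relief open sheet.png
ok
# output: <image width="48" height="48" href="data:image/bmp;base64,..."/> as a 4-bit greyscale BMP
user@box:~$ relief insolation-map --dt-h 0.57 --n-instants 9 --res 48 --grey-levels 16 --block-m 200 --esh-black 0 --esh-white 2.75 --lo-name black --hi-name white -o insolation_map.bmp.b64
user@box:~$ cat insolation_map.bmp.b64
<image width="48" height="48" href="data:image/bmp;base64,Qk32BAAAAAAAAHYAAAAoAAAAMAAAADAAAAABAAQAAAAAAIAEAAATCwAAEwsAABAAAAAAAAAAAAAAABEREQAiIiIAMzMzAERERABVVVUAZmZmAHd3dwCIiIgAmZmZAKqqqgC7u7sAzMzMAN3d3QDu7u4A////AGQhAAAEJGUWqGZ8//you8vdu8uJuoZWulQQAAACUkInhmvLz//JiqzMy8zduph2Q1cxAAADIxI3iIqa3dy83/7KvJmXVmRDElRFIAARVURVasmK39qrzLyquoVSFWIAAiUyMRRFeYuoe83bQWh2UkNmVnYhABAAEkV2i5ipmu3rl5iqQjI0IgARAUMQAAE2ZXZXiZiKnf/LhlVFeEExAAAAABIRADeHmGVUV5mru7qGhmdSIkMgAAAAABNDQkVGdjerqsqZhjNXUjREIhQgAAAAAANTIxEUQke9umh3ZENWVjABMQEAAAAAAABEQgAAAUQ0hnZ4d0VVm3EAARAAAAAAAAElMgAAABIyNDQzRTREVBEhABIhEAAAAAAAIAAAAQIxEREQAUMxAAAQASRCEAAAAAABESEAEREAAAAAABIQAREBZjVkIAAAAAASRWYyI1QQExAAAAAAABISISNGUQAAAAAAJCIxFId2QjMQABEQAREyABISMgAAAAEhJURDNWiHVWQxADVoVCIRAAEAJDEAABFGVmVVd3eHlkI0I2iGZEEAAAAAEzEAACIzM0ZFiJdnZDQiRVaHQhEAAAARAAARAVmXVXrbqodWUyRViWVFQgAAATIAABIyRnZ4mIvfuZd3VCJYiWMBNTEREjEAAVZniYVHiaaauHdVRENWZEMBRVQzIzJFNGn/67vcmqppujEyEzNnYxIjNFdjRDSJvu7v66zMuWIhNAEREkQyMgABJGdXmJqr3e3L/+uZyCAAAAAAEjQQAAAAIiKM/v//+3ze/+vJVSQyIQAAEBEQACIzIha+7v/9/JmsuquFM1MzMiABITQ0NCMxEmvc79u7vLmsy7dCN2dWMXZDNGZ3eIdDRnnd76fOusuau3MhEVR1aFeHZWeZiId4nJrLdGd3eKpzIzI0EgEBIzeHnKu7uFR2adqFRHchJkRCERIzREIAAHd5qrzId4q8u6c0eGQwAAARAAEBIzNEV1N5h5qGRpvv/IMRIhAAAAAAAAIjQzZ5hzNHi7h6uap5mHUxAAAAABEAAAEzIUiodod1Z2R5eqmIVXZBAAAAAAEAAAABABElRRRmMAIzNId2Q0MAAAAAABIAAAARAAAAAAEkIiMhRkIAESQgAAAAASAAAAEREAAAADIhI0ICIBMyIREgAAATQgAAAAABMyAAABExARIgAAV2MgAAAAAiEgAAAAACZ4cQAAERRnlRAAEiIQAAAAAjVjAAAAASRmdRAFUjaqmEAAARIQAAAAE2VnVDIiIhEBERJGeHY0ZVIQABEAAAAREhIkYhETRDEAARNFecl2RXdUEAERAAASIQJSEAACNVIQAohsqYl2I721EBESEAEiIgERERAAFXiJeKvJh4UyAUZoZBEREAARQgAAEiE1Zrze/7ekJ5qWVBFFUhIyIRERE1MSZoqrh3zKq6t1UzipdhIxAhIRRUNGVYmZrP/pp2d1M4qUIREhISEgFFETWHdWmYqprf/+unISJUZWIhEAASITOFZ1RZqWaczd273up2MAImeA=="/>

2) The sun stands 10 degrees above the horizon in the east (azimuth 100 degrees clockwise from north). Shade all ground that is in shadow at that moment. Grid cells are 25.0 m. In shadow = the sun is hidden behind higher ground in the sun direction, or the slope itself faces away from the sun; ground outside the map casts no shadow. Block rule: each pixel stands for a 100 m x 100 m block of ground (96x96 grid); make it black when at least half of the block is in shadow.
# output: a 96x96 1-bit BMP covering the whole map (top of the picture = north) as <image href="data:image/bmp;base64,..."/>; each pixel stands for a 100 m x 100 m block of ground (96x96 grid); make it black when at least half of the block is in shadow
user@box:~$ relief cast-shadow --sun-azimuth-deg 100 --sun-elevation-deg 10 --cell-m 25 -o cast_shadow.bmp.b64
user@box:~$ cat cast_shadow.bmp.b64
<image width="96" height="96" href="data:image/bmp;base64,Qk2+BAAAAAAAAD4AAAAoAAAAYAAAAGAAAAABAAEAAAAAAIAEAAATCwAAEwsAAAIAAAAAAAAA////AAAAAAAfgAAAAYB/AHAAAPB/4AAAAMj/gAAAAPgf4cAAAeB/gAAAAfgAY/AAAfgfgAAAAfgAB/ADA/gDwAAAAfgAD+APB/gHwAAAAPgAD+AfD/wP4BAAAHgAD/AfD/wf4BAAACwAB/AHD/w/4AAAAH4ABPABH/s/8AAAAH4ABHgAD+E/8AAAAHAAAHgAA+A/8GAAAGAAAHAAB+A/w/AAAGABgGAAD+A+x/AAADgBgMAAD/A+D/AAADgBgPAAB/AeP/wAAHgBgPAAAcAAP/wAAPgAAfAAB8AAP/wAAfgAAfAAD+AAD/gAA/gkANgAB/AAA/gAA/t+ANgAA/AAAzAAA///AcAAA/gAABAAA///g/AAAfwAAAAAB///g/AAAOwCAAeAB///h/gAAYwAAAeAB//9h/gAA4wAAAHAA/75h/gAAwwgAAAAAPz7g/wAAXxwAHAAAHzzwfwAAfxwAHgAAHzjw3wAA/x4ADAgAD7hwH4AAf/4AAAAAD+AAB4AAR/4AADAAH/AAAEAA5/wAABgAH/gIAOAAJ/wAAZgAH/gAAOAAB/4AAdgAH7wAAOAAD/4AA9gAH7wAAeAAD/8AA+AAH/wAAeAAH/8AA/AAH7gAAeAAH/4AA/gAD7gAAMAAD/wAB/gBg4AABAAAB+MAD/wBwUAADYAAB/AAD+ABwMAAHYAAB+AGA4AAoEAADAAAA+EEQYAAMAAAEAAAA8MEIMAANgAA+AAAA88McGAAPwAA+AAAA48IcAAAPwAA/AAAAA8cYAAAP4AAfAAAAAQeAAAAHwAAAwAAAAADAAAADgAAAwAAPBADwAAADgAAAAAA/HgDwAAADgAAAAAD/PhD8AAABgCAAAAH/DhB8AAAAADBAAAP/wAB+AAAAAAAAAAf/wQB/AAAAAAAAAB//w4D/AAAAAAGAAB//h8A7AAADwAAAAD/8j8ADAAAByAAAAD/4AOAwAAABmAAAAD/4ABh8AAAAPAAAAB//ABh8AAAAHAAAAAf/gAJ8AAAAiAHgAAA/oA8UAAAAAAHAAAAf4A+AAAAAAE2AAAAB4B/AAAAAAG+AAAAB8D/AGAHgAH8AAAAAcD/AAAPwCD8gAAAAcD/AAAP/PB+wMAEAfD/AAAP/P8PgMAEAPH/AAAB+f8PAcAGAHH+ACAA+f8MAEAGADyOAAAAM/8eAGAGAH+AAAAAB/8/AOAAAP+AAAAAB/8/APAAAf8AAAAAB/8cAfgAA/8AAADAA/8MA/gAA/4AAAHgAP98AfwAA/8AAAHgAH/8AP4AA/8wAADgAH/8AH4AA/+AAADAAH//ADoAB//AAAACAf//AAAAD//wAAAAAP8HAAAAD//4AAAAAP+MAAAAD//4AeAAGH/MAAAAD//4Ae4AAP/MEAAAH//4Ad8AAP8EOAAAP//4Ad8AAf+AGAAAH/x4AN8AAf+AAAAAD/4AAG9AAH/AAAAAB/+AAAfgAD/gAAAAA//AAAPgAD/gAAAAA//ACADgAD/wAAAAA//CDAAwAD/wAAAAAf/AHAAAYD/4AAAAAf+AHAAAGA="/>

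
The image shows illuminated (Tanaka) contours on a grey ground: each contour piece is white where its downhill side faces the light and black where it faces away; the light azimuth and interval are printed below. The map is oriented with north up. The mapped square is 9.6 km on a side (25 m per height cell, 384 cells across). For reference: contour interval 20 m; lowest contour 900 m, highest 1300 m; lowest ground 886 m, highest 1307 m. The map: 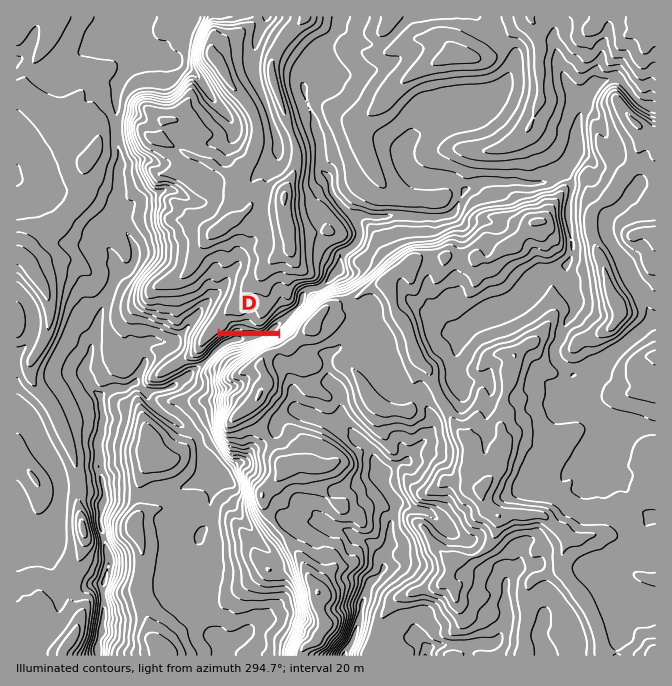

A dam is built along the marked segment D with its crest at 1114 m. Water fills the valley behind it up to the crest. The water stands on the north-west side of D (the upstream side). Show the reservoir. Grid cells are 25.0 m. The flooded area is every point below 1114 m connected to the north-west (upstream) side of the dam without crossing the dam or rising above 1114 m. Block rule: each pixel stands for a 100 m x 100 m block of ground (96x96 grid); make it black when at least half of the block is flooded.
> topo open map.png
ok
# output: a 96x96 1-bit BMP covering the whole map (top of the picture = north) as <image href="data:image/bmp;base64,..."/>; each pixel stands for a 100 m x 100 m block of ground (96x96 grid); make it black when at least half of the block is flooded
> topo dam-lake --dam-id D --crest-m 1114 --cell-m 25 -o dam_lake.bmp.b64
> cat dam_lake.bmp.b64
<image width="96" height="96" href="data:image/bmp;base64,Qk2+BAAAAAAAAD4AAAAoAAAAYAAAAGAAAAABAAEAAAAAAIAEAAATCwAAEwsAAAIAAAAAAAAA////AAAAAAAAAAAAAAAAAAAAAAAAAAAAAAAAAAAAAAAAAAAAAAAAAAAAAAAAAAAAAAAAAAAAAAAAAAAAAAAAAAAAAAAAAAAAAAAAAAAAAAAAAAAAAAAAAAAAAAAAAAAAAAAAAAAAAAAAAAAAAAAAAAAAAAAAAAAAAAAAAAAAAAAAAAAAAAAAAAAAAAAAAAAAAAAAAAAAAAAAAAAAAAAAAAAAAAAAAAAAAAAAAAAAAAAAAAAAAAAAAAAAAAAAAAAAAAAAAAAAAAAAAAAAAAAAAAAAAAAAAAAAAAAAAAAAAAAAAAAAAAAAAAAAAAAAAAAAAAAAAAAAAAAAAAAAAAAAAAAAAAAAAAAAAAAAAAAAAAAAAAAAAAAAAAAAAAAAAAAAAAAAAAAAAAAAAAAAAAAAAAAAAAAAAAAAAAAAAAAAAAAAAAAAAAAAAAAAAAAAAAAAAAAAAAAAAAAAAAAAAAAAAAAAAAAAAAAAAAAAAAAAAAAAAAAAAAAAAAAAAAAAAAAAAAAAAAAAAAAAAAAAAAAAAAAAAAAAAAAAAAAAAAAAAAAAAAAAAAAAAAAAAAAAAAAAAAAAAAAAAAAAAAAAAAAAAAAAAAAAAAAAAAAAAAAAAAAAAAAAAAAAAAAAAAAAAAAAAAAAAAAAAAAAAAAAAAAAAAAAAAAAAAAAAAAAAAAAAAAAAAAAAAAAAAAAAAAAAAAAAAAAAAAAAAAAAAAAAAAAAAAAAAAAAAAAAAAAAAAAAAAAAAAAAAAAAAAAAAAAAAAAAAAAAAAAAAAAAAAAAAAAAAAAAAAAAAAA94AAAAAAAAAAAAAAA8AAAAAAAAAAAAAAAcAAAAAAAAAAAAAAAGAAAAAAAAAAAAAAADAAAAAAAAAAAAAAADwAAAAAAAAAAAAAAB8AAAAAAAAAAAAAAAPAAAAAAAAAAAAAAAPAAAAAAAAAAAAAAAPAAAAAAAAAAAAAAAHAAAAAAAAAAAAAAAHgAAAAAAAAAAAAAABwAAAAAAAAAAAAAAAwAAAAAAAAAAAAAAA4AAAAAAAAAAAAAAA4AAAAAAAAAAAAAAB//gAAAAAAAAAAAAB/8EAAAAAAAAAAAADgAAAAAAAAAAAAAAGAAAAAAAAAAAAAAAMAAAAAAAAAAAAAAAMAAAAAAAAAAAAAAAcAAAAAAAAAAAAAAAcAAAAAAAAAAAAAAAYAAAAAAAAAAAAAAAQAAAAAAAAAAAAAAAQAAAAAAAAAAAAAAAQAAAAAAAAAAAAAAAQAAAAAAAAAAAAAAAQAAAAAAAAAAAAAAAAAAAAAAAAAAAAAAAAAAAAAAAAAAAAAAAAAAAAAAAAAAAAAAAAAAAAAAAAAAAAAAAAAAAAAAAAAAAAAAAAAAAAAAAAAAAAAAAAAAAAAAAAAAAAAAAAAAAAAAAAAAAAAAAAAAAAAAAAAAAAAAAAAAAAAAAAAAAAAAAAAAAAAAAAAAAAAAAAAAAAAAAAAAAAAAAAAAAAAAAAAAAAAAAAAAAAAAAAAAAAAAAAAAAAAAAAAAAAAAAAAAAAAAAAAAAAAAAAAAAAAAAA="/>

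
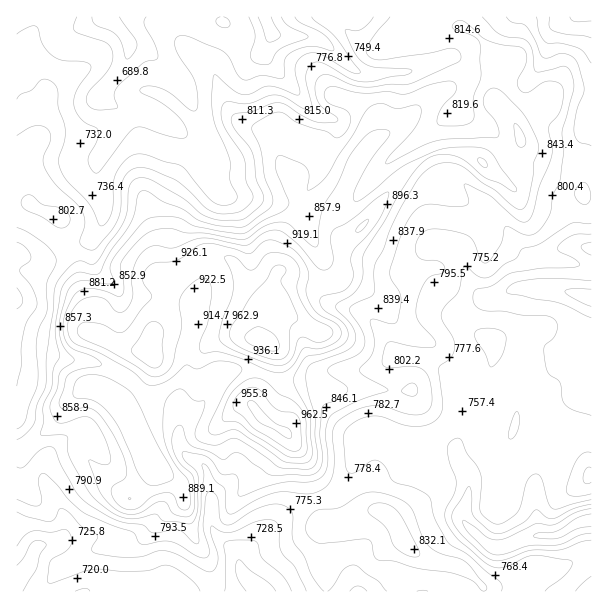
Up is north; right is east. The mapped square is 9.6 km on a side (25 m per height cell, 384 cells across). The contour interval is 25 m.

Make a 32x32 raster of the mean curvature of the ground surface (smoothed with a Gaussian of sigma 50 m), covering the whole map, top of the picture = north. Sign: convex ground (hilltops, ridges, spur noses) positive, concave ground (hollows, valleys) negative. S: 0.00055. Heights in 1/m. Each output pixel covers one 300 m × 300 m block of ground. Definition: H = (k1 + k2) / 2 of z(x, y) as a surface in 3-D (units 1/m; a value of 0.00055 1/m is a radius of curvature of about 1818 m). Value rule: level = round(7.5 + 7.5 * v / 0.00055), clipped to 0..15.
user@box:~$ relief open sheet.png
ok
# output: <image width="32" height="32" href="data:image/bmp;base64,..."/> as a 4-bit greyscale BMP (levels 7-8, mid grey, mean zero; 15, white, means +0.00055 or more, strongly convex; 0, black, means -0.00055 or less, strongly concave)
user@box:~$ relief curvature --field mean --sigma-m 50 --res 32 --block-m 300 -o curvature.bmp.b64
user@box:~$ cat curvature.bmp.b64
<image width="32" height="32" href="data:image/bmp;base64,Qk12AgAAAAAAAHYAAAAoAAAAIAAAACAAAAABAAQAAAAAAAACAAATCwAAEwsAABAAAAAAAAAAAAAAABEREQAiIiIAMzMzAERERABVVVUAZmZmAHd3dwCIiIgAmZmZAKqqqgC7u7sAzMzMAN3d3QDu7u4A////AGuWVnd1eVN2mmeIZnvImIYpundmRbk5hqlpdqvta/y5ckipqFryN4mXdo6mpABVjohXQilpKHVZuZZ9WjDaIgKLR2vzfwulRoeL6YgKynyxxliuyV8F2VVWaHd6hLloz5R4pWztCmiVtkh2eXSnd27DbHOtkBtEf/ZHh3hZmHd6qlc22jfoKN9zR3ZnaHp2hymzOrdkjX+/gzRHl2d5h5lK+o2HZ0j9WzmomshniIhmQ67pJ1ZjmUZqqqrWaIiHh1aEEG+1cgGGETRGdWeHlndYWJ3Kk8jP+IqaRHt3p3d4Zb+3e6Rpypb/xlunaamJiWOepWqGV4p7YhOoVnd4irlFnMNnd2Z6qCeHmXaENFQhp3s0rLhml6t651aJh7Rmi2ZYLKp6rbfNNZV1eVm5ibpolhiad+pMtyrXdmZopYdCibszmJhVOKZZf2ZXeHW5iam5Q6mJQSNna0n1aJgrtXuZhUbbh0VmuFeiy0hyjbR6mFZXqHdXWLh0xx6iLOaIWalnZYdnZViolaxhn/53uWebl5WYZ1a7qcdbuTRVSrdVeId2ZXhMydoBSYqlVI1YlImWKKmla0awf9vIuXb3brWJmnOqZZlIRb1AIlqkhznFmHi3R1m4Y3zlC5dTR46jxpdoqCeaZpYzELrImVmos4iJhkSZh4q1SJ2VmojKZaRH"/>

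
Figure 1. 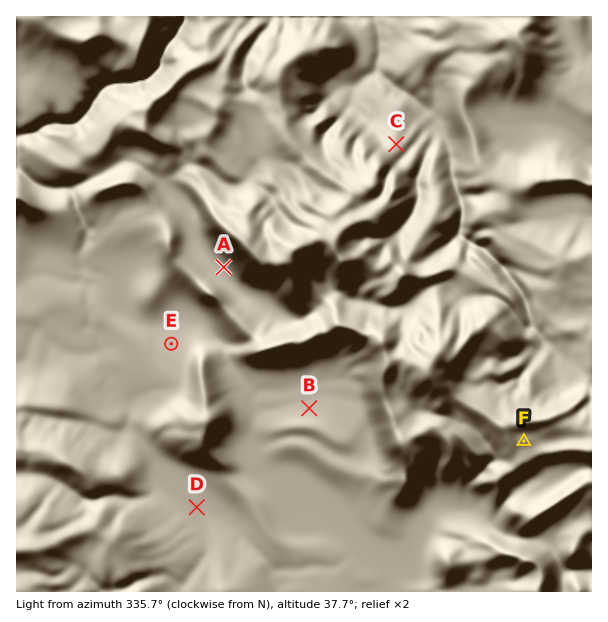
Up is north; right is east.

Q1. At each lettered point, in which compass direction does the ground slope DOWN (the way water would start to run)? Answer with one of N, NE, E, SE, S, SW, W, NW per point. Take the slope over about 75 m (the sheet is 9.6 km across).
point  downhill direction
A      SW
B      N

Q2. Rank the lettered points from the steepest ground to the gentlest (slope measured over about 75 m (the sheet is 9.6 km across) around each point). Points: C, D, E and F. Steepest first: C F E D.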